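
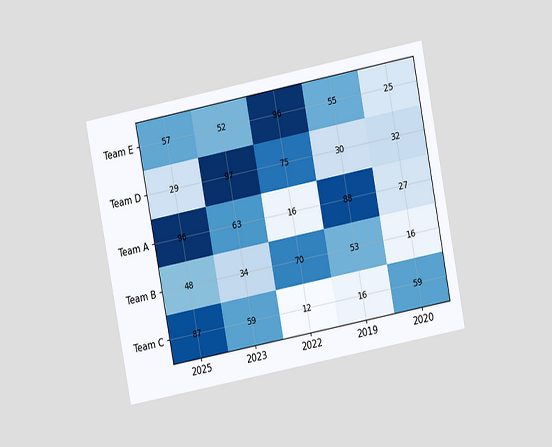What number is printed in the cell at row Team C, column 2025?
87

The chart is tilted about 11° counter-clockwise and viewed at a slight angle. The (Team C, 2025) cell reads 87.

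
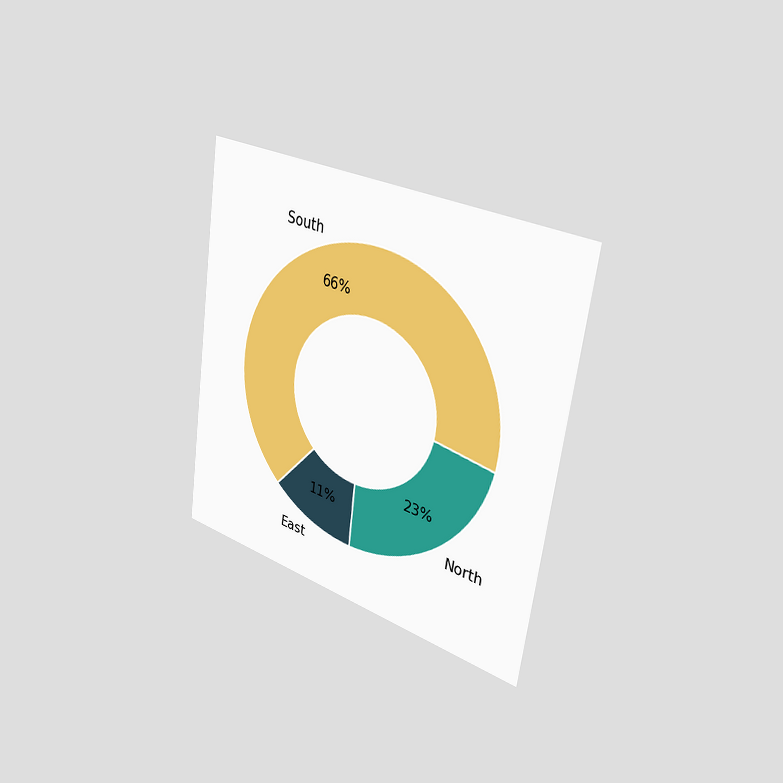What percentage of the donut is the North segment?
The chart is tilted about 8° clockwise and viewed slightly from the right. The North segment takes up 23% of the ring.

23%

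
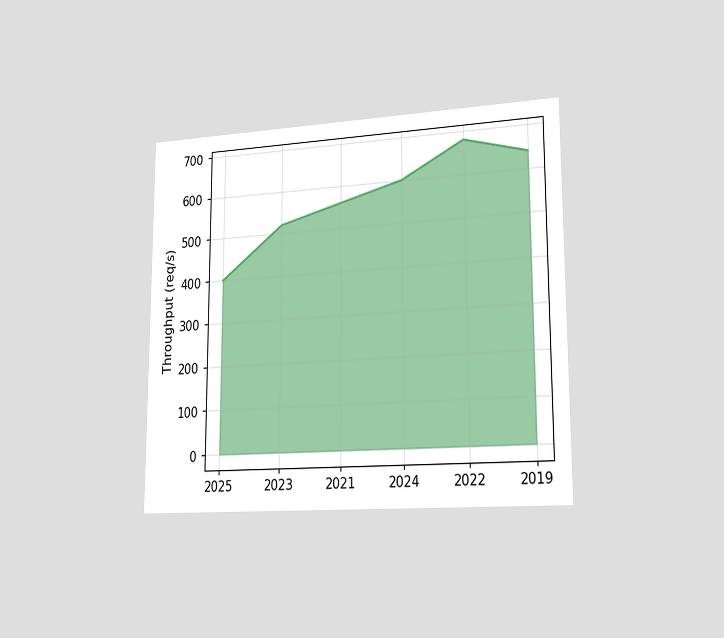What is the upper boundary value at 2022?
The chart is viewed slightly from the right. At 2022 the upper boundary is at 680req/s.

680req/s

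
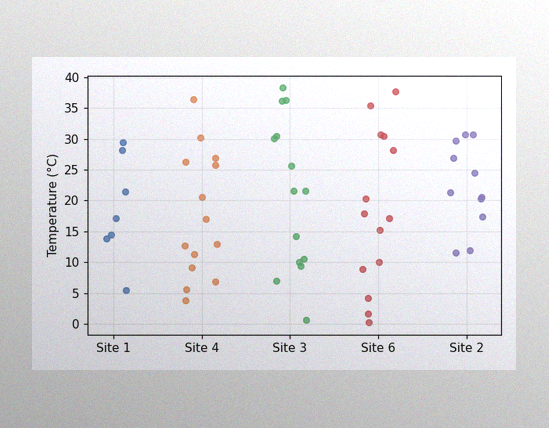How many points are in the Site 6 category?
14

The image has some photo noise and uneven lighting. Counting the markers in the Site 6 column gives 14.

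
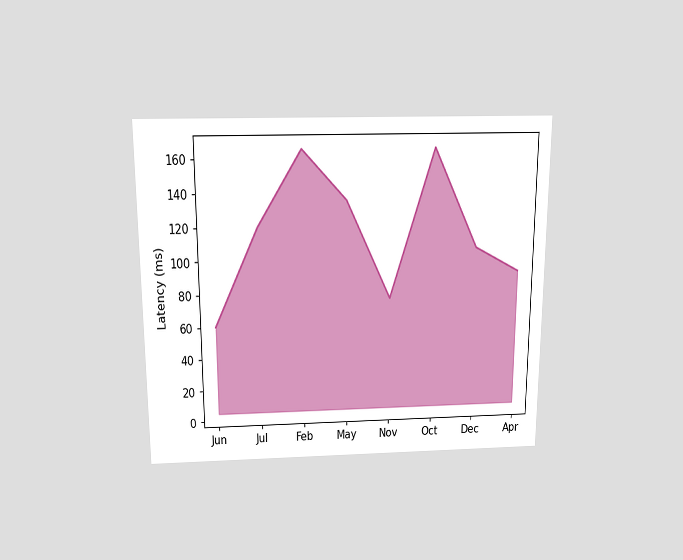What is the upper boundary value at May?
The chart is viewed slightly from above. At May the upper boundary is at 135ms.

135ms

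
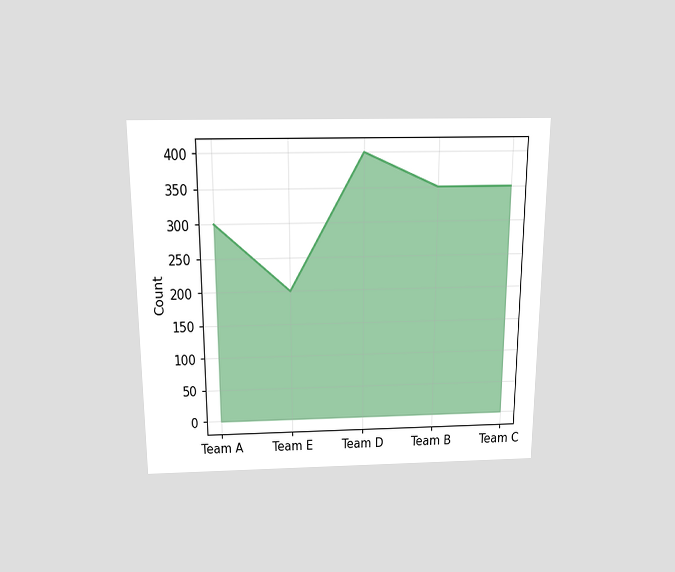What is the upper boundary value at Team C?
350

The chart is viewed slightly from above. At Team C the upper boundary is at 350.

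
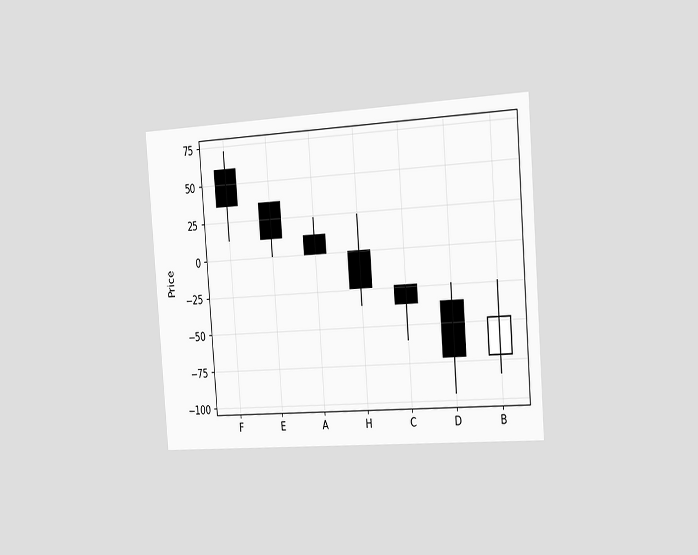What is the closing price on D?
The chart is tilted about 4° counter-clockwise and viewed slightly from the right. The D candle closes at -72.

-72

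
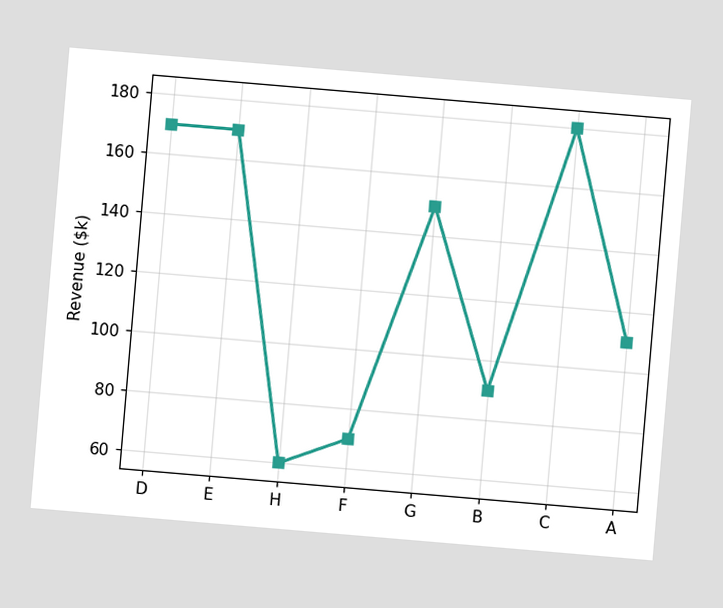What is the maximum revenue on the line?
The chart is tilted about 5° clockwise. The highest point is at C, and reading across to the y-axis gives $180k.

$180k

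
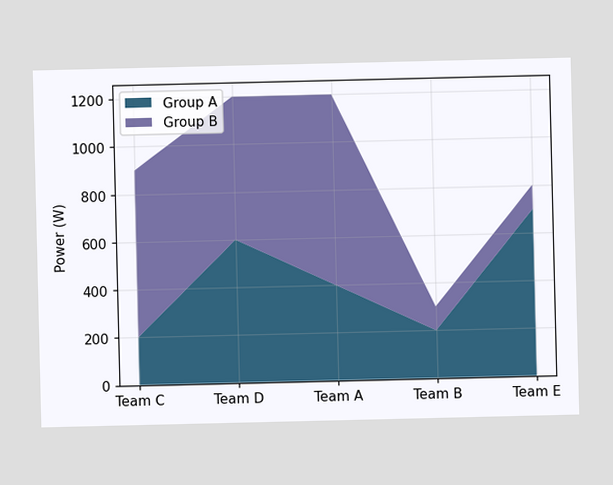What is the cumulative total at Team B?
300W

The stacked total at Team B reaches 300W.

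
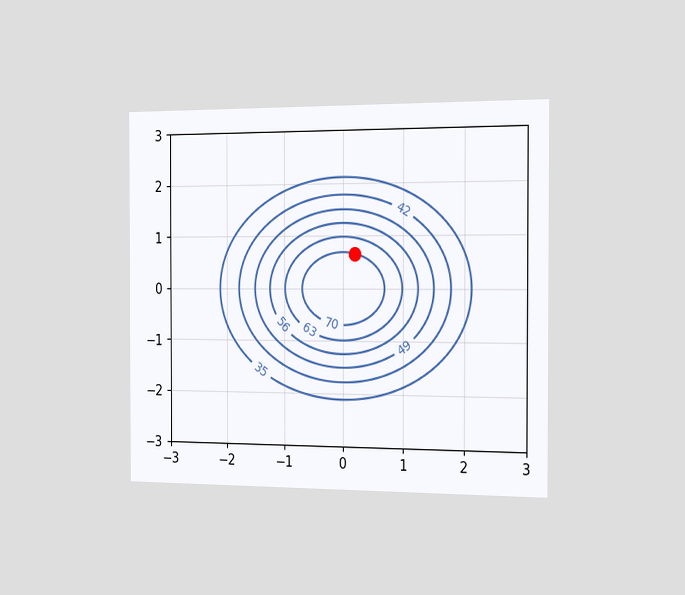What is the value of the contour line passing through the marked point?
70

The chart is viewed slightly from the right. The marked point sits on the contour labelled 70.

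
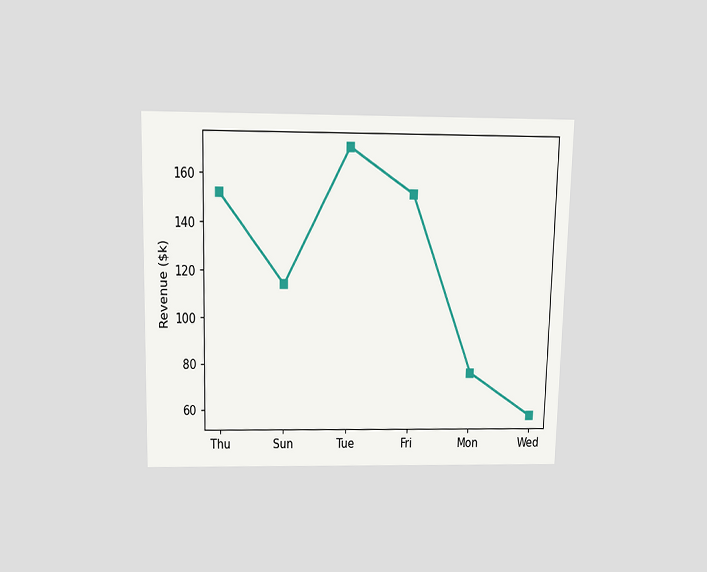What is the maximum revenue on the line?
The chart is viewed slightly from above. The highest point is at Tue, and reading across to the y-axis gives $171k.

$171k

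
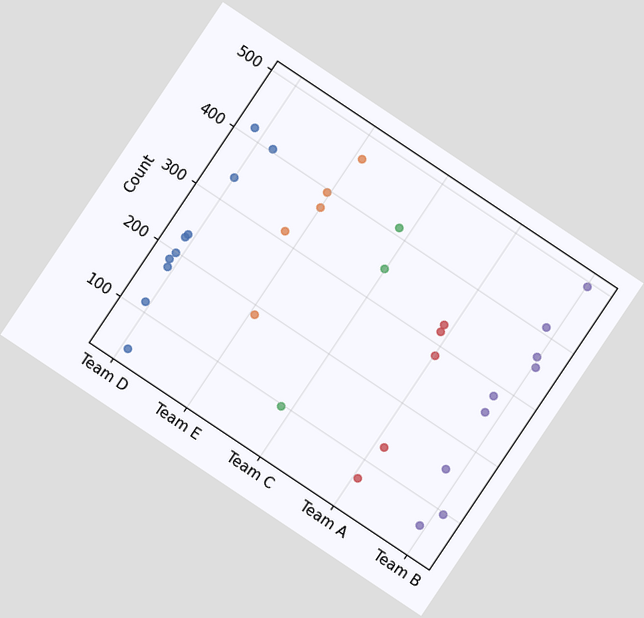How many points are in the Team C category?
The chart is tilted about 34° clockwise. Counting the markers in the Team C column gives 3.

3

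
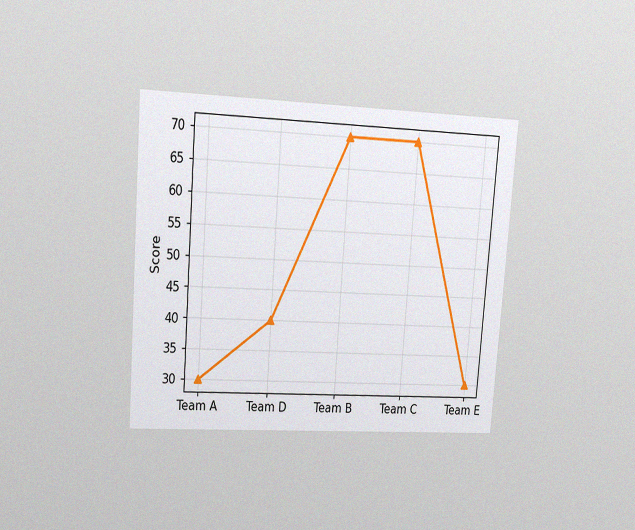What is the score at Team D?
The chart is tilted about 4° clockwise and viewed at a slight angle, with some photo noise. At Team D, the line is at 40.

40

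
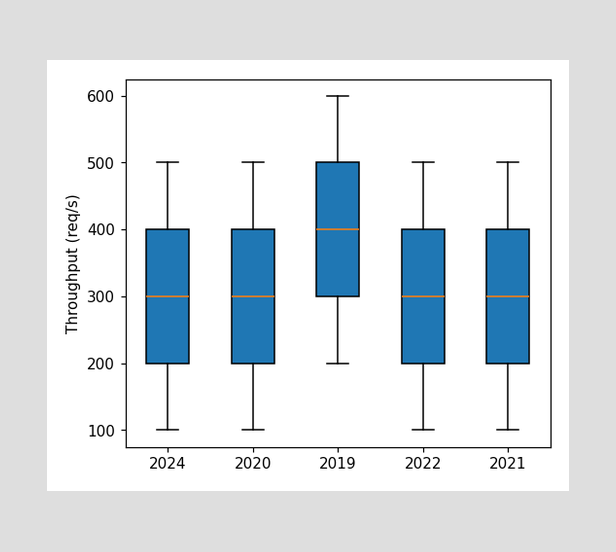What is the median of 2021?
The median line in the 2021 box sits at 300req/s.

300req/s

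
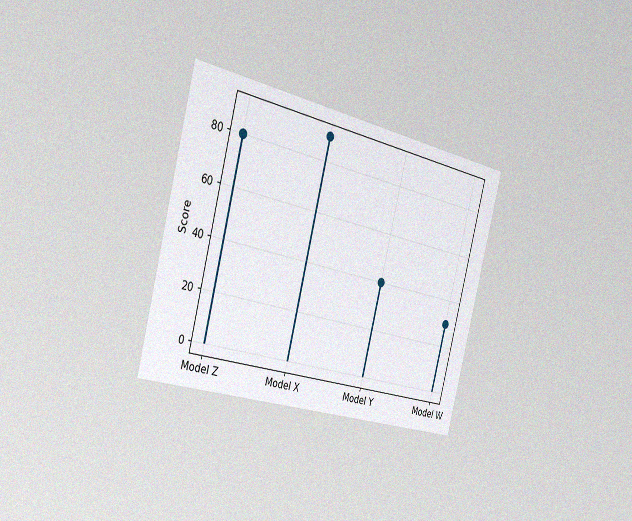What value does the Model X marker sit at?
The chart is tilted about 14° clockwise and viewed slightly from the left, with some photo noise. The Model X marker sits at 90.

90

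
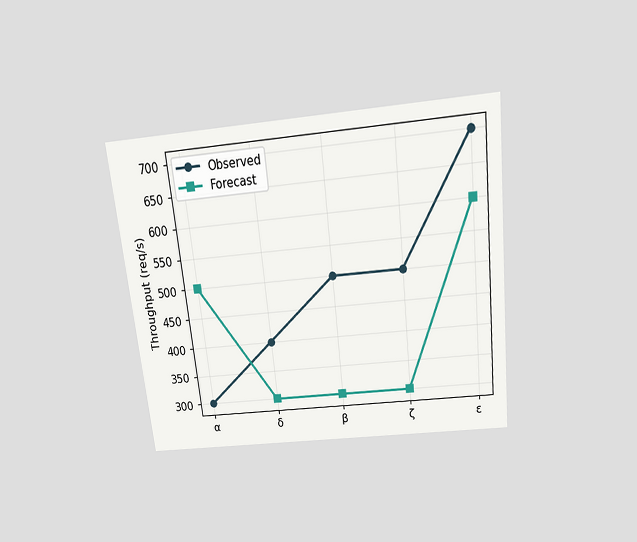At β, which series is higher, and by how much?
Observed, by 200req/s

The chart is tilted about 6° counter-clockwise and viewed slightly from above. At β, Observed sits above the other line by 200req/s.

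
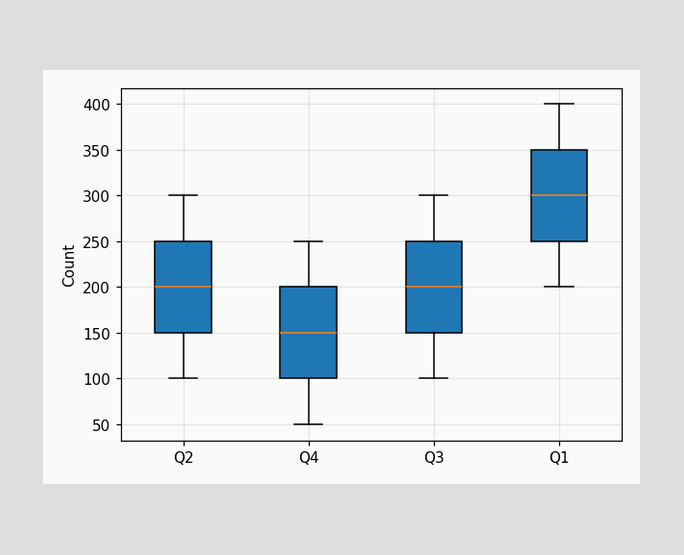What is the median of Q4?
The median line in the Q4 box sits at 150.

150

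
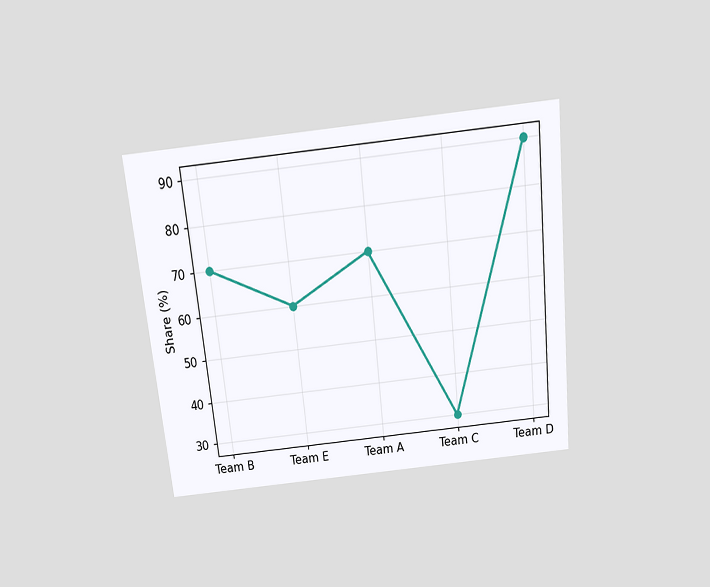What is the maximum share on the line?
90%

The chart is tilted about 6° counter-clockwise and viewed slightly from above. The highest point is at Team D, and reading across to the y-axis gives 90%.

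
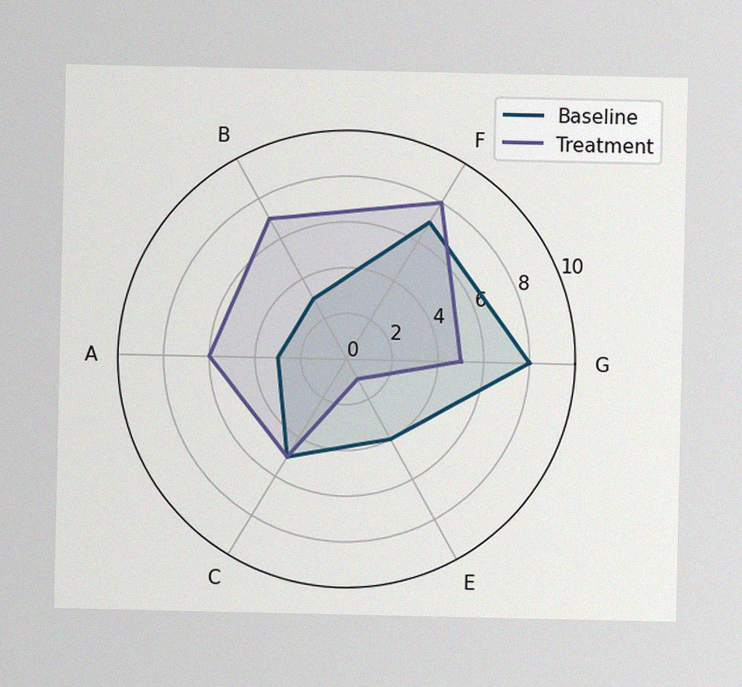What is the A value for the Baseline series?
3

The image has some photo noise and uneven lighting. On the A axis, Baseline reaches 3.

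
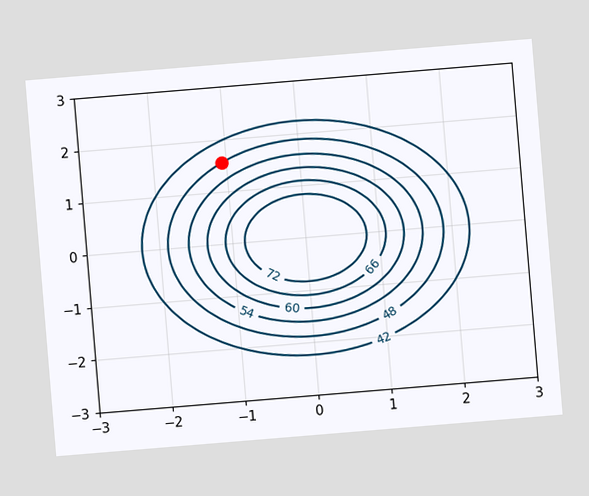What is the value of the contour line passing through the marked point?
48

The chart is tilted about 5° counter-clockwise. The marked point sits on the contour labelled 48.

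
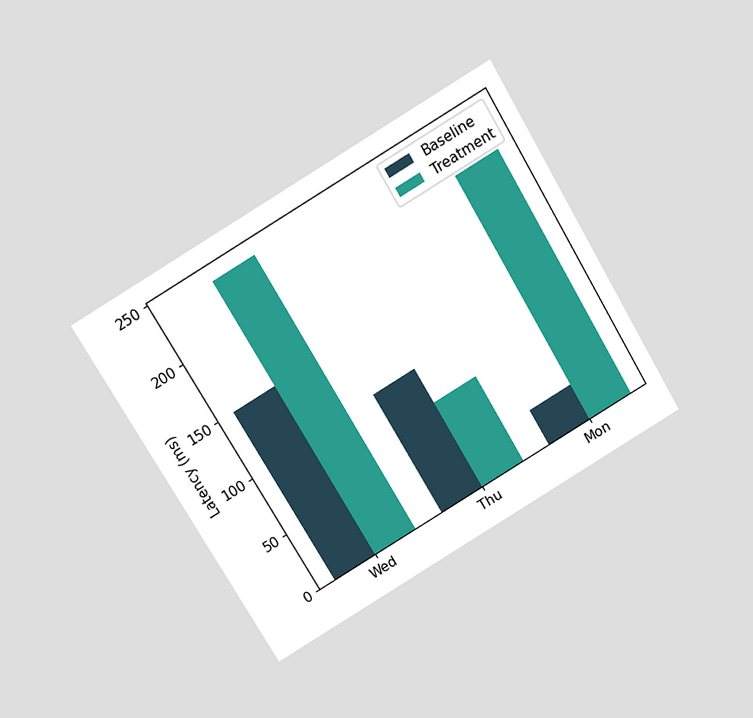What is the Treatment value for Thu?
The chart is tilted about 31° counter-clockwise and viewed slightly from above. The Treatment bar at Thu reaches 75ms on the y-axis.

75ms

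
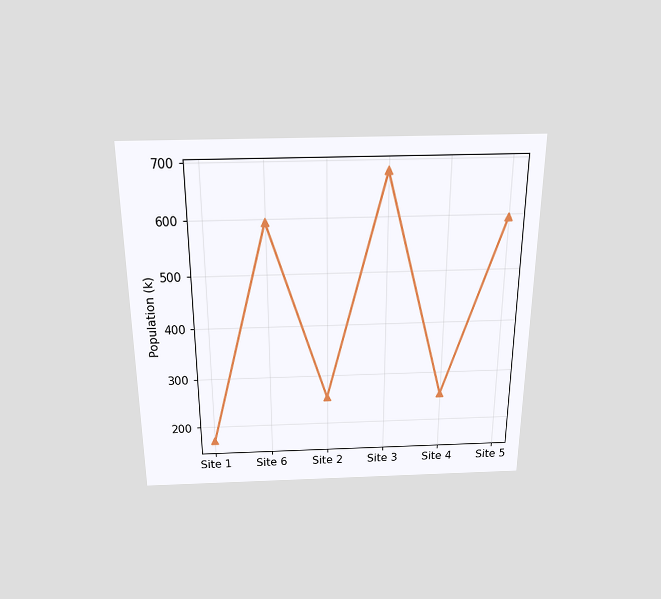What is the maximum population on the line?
The chart is viewed slightly from above. The highest point is at Site 3, and reading across to the y-axis gives 680k.

680k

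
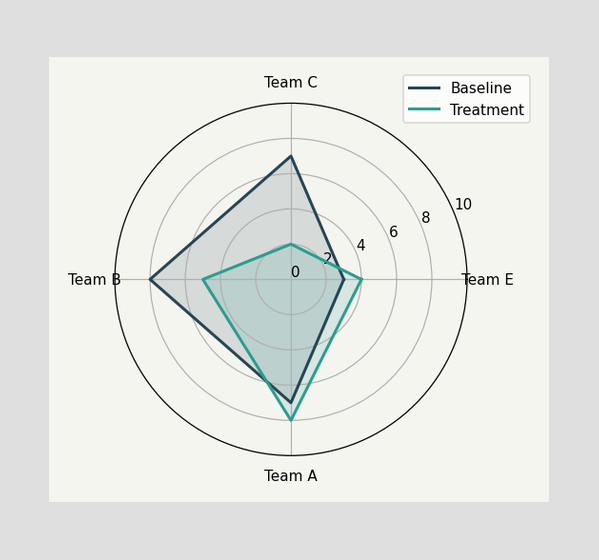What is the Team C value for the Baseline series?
On the Team C axis, Baseline reaches 7.

7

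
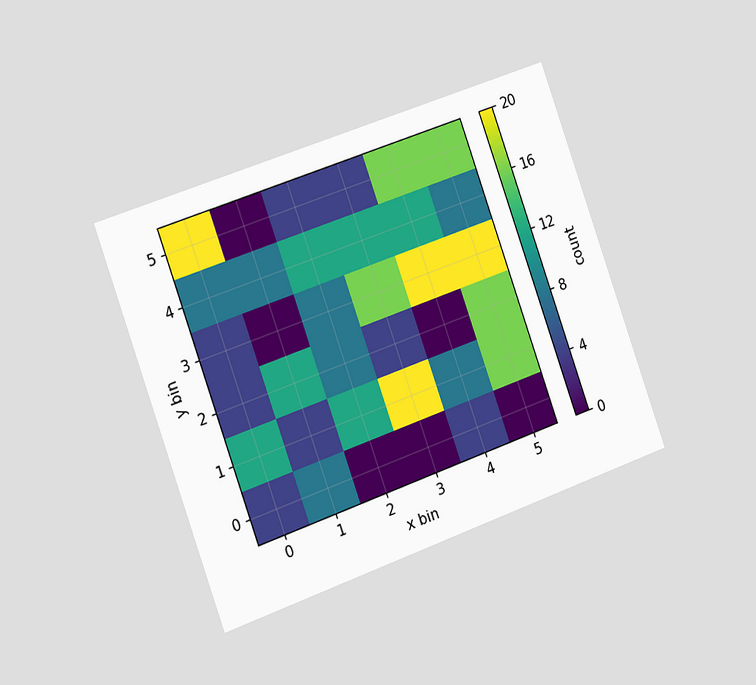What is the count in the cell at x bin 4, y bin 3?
The chart is tilted about 20° counter-clockwise and viewed slightly from the left. Matching the cell (4, 3) against the colorbar gives 20.

20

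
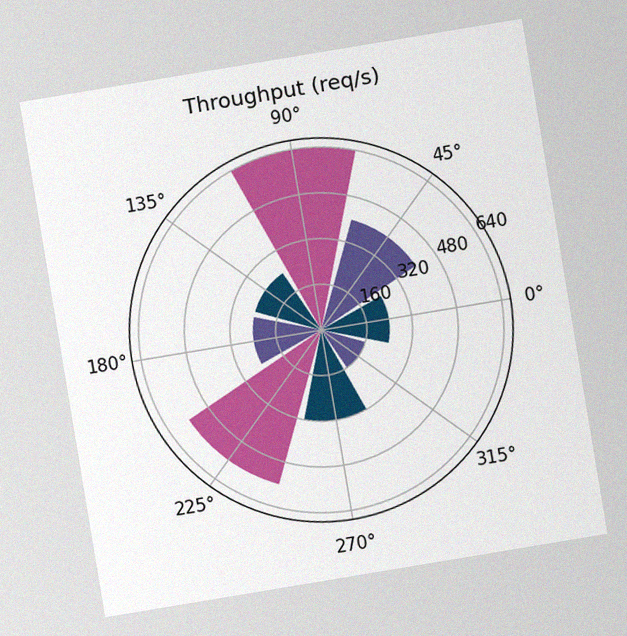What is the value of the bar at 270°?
The chart is tilted about 9° counter-clockwise, with some photo noise. The bar at 270° reaches 320req/s on the radial axis.

320req/s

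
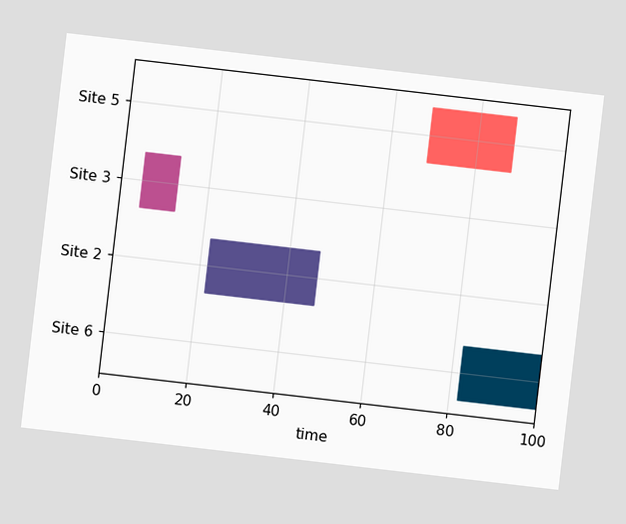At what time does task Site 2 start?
The chart is tilted about 7° clockwise. The Site 2 bar begins at t=22.

22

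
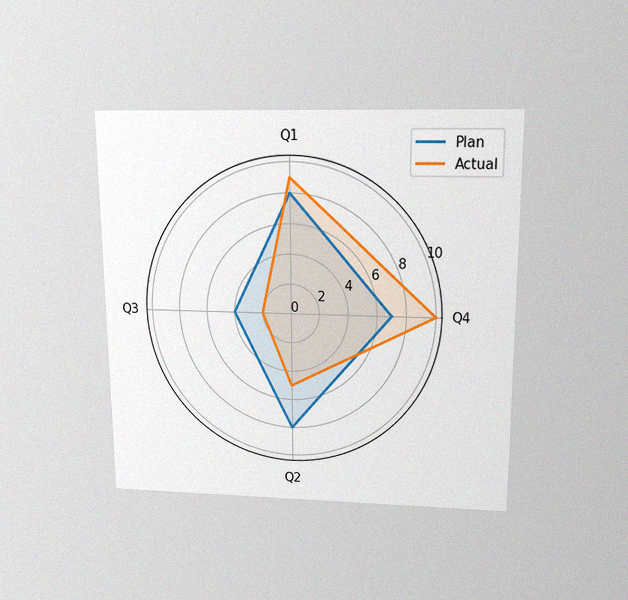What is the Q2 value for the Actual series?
5

The chart is viewed slightly from above, with some photo noise. On the Q2 axis, Actual reaches 5.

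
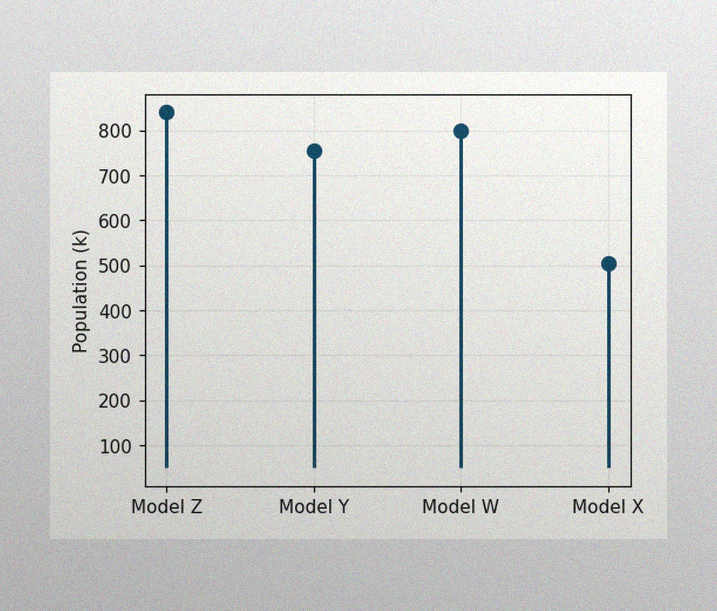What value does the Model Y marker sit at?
The image has some photo noise and uneven lighting. The Model Y marker sits at 756k.

756k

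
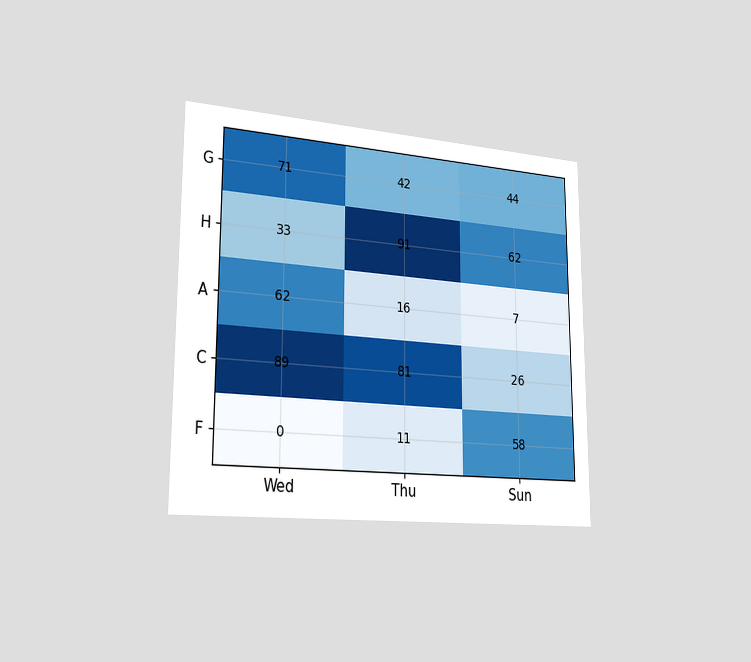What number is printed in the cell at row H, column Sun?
The chart is viewed slightly from the left. The (H, Sun) cell reads 62.

62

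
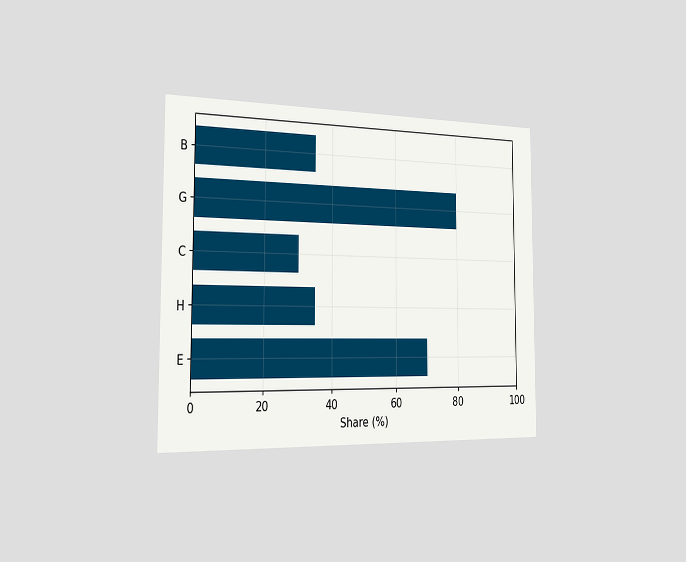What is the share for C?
30%

The chart is viewed slightly from the left. Reading along the chart's x-axis, the C bar reaches 30%.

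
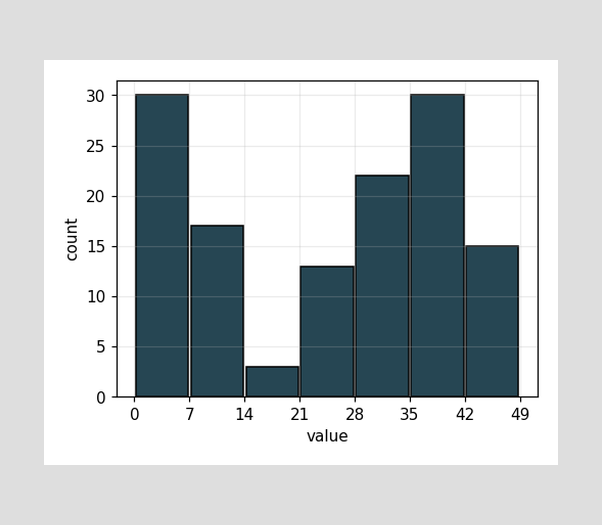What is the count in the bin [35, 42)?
The [35, 42) bin has height 30.

30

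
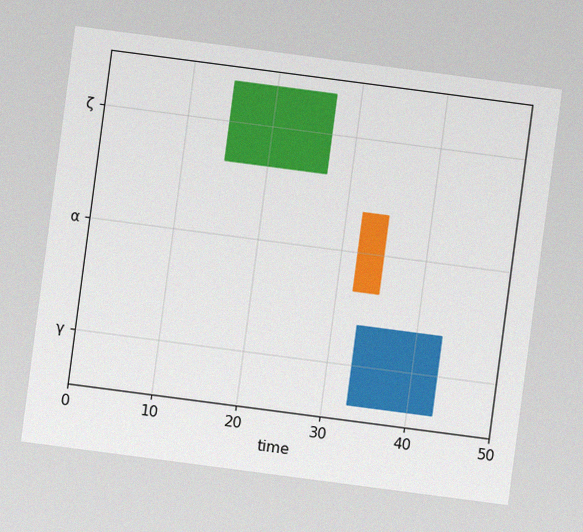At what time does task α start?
32

The chart is tilted about 7° clockwise, with some photo noise. The α bar begins at t=32.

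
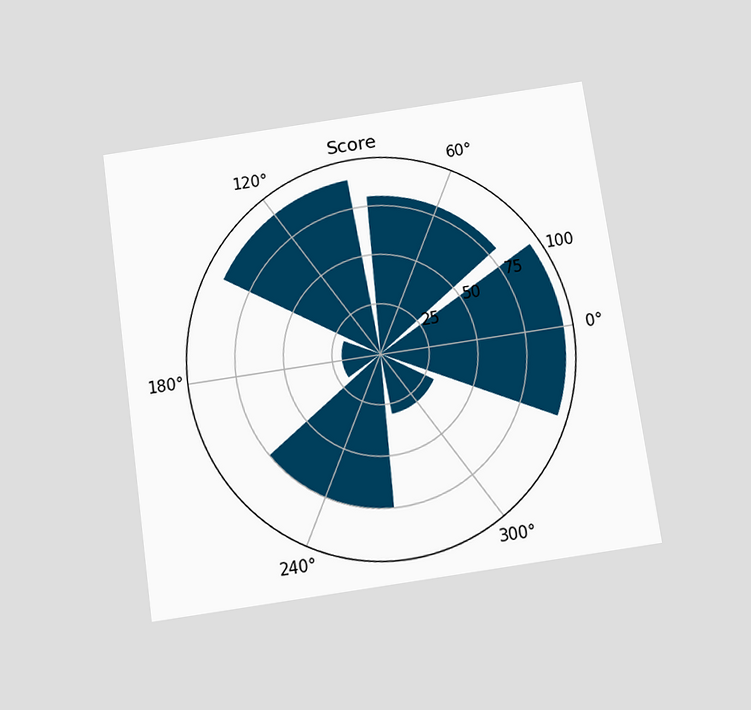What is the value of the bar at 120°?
90

The chart is tilted about 8° counter-clockwise and viewed slightly from below. The bar at 120° reaches 90 on the radial axis.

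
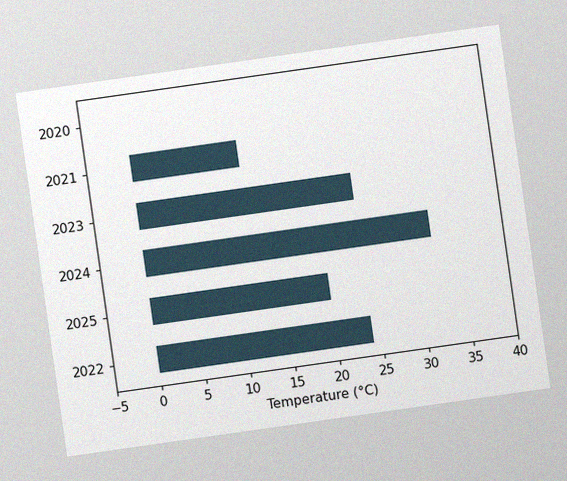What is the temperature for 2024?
32°C

The chart is tilted about 8° counter-clockwise, with some photo noise. Reading along the chart's x-axis, the 2024 bar reaches 32°C.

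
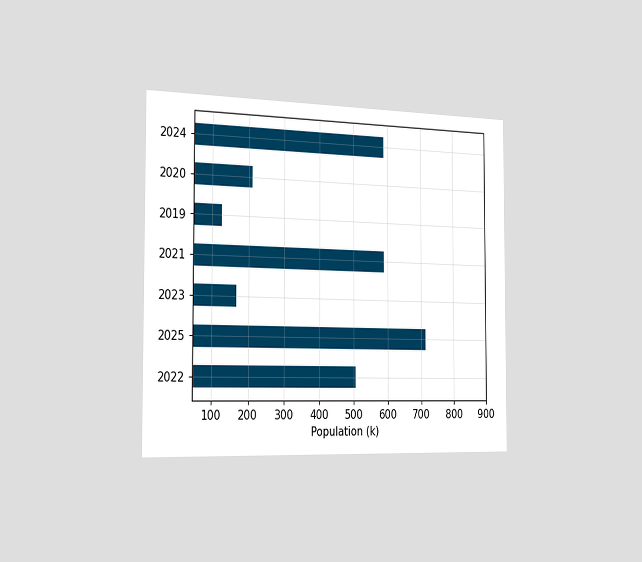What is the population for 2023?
168k

The chart is viewed slightly from the left. Reading along the chart's x-axis, the 2023 bar reaches 168k.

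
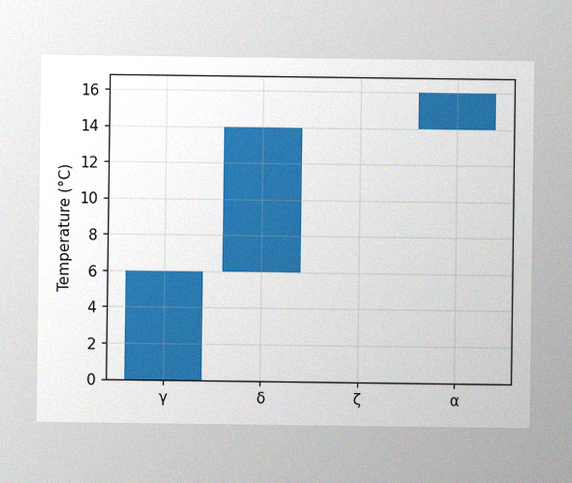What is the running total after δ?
The image has some photo noise and uneven lighting. After δ the running total reaches 14°C.

14°C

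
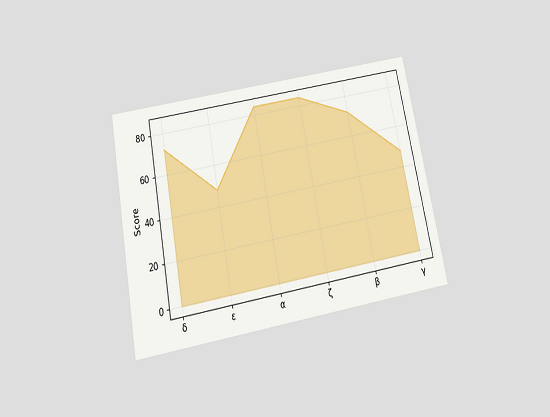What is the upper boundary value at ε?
48

The chart is tilted about 11° counter-clockwise and viewed slightly from below. At ε the upper boundary is at 48.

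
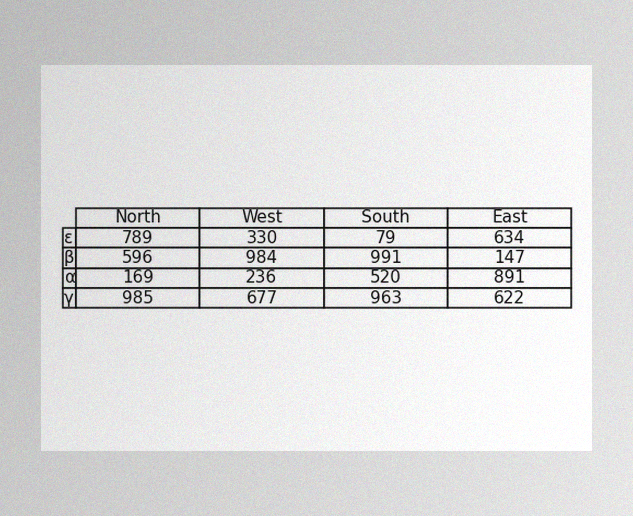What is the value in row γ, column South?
The image has some photo noise and uneven lighting. The (γ, South) cell reads 963.

963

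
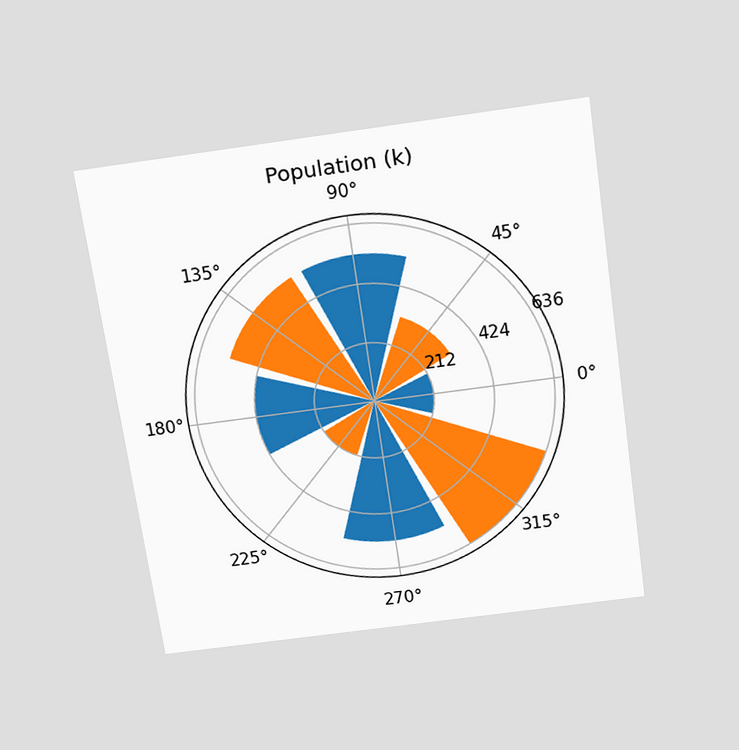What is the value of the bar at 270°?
The chart is tilted about 8° counter-clockwise and viewed slightly from above. The bar at 270° reaches 530k on the radial axis.

530k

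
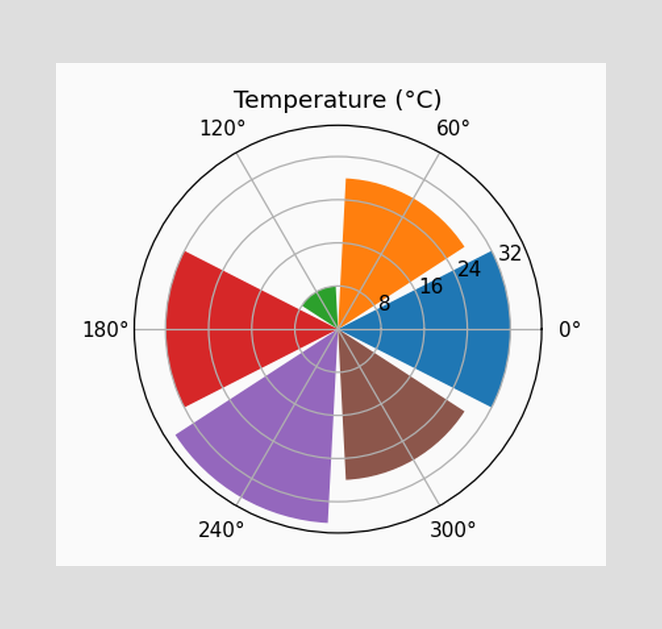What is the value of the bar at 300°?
28°C

The bar at 300° reaches 28°C on the radial axis.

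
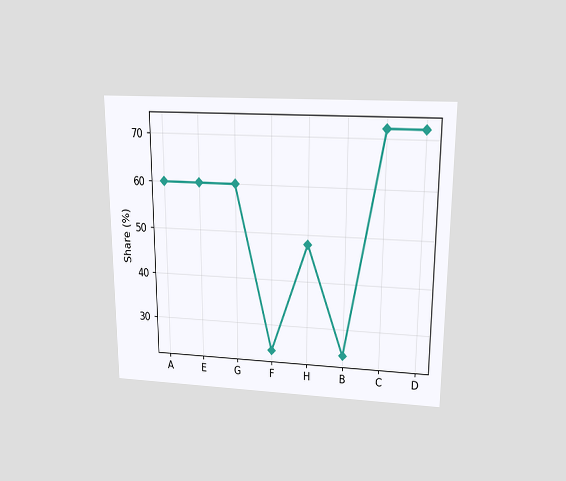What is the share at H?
The chart is viewed slightly from above. At H, the line is at 48%.

48%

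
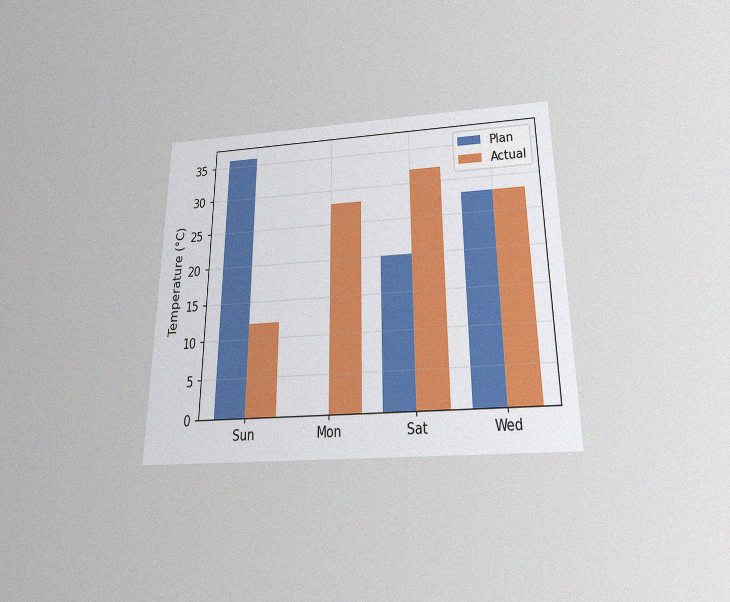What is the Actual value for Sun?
The chart is viewed slightly from below, with some photo noise. The Actual bar at Sun reaches 12°C on the y-axis.

12°C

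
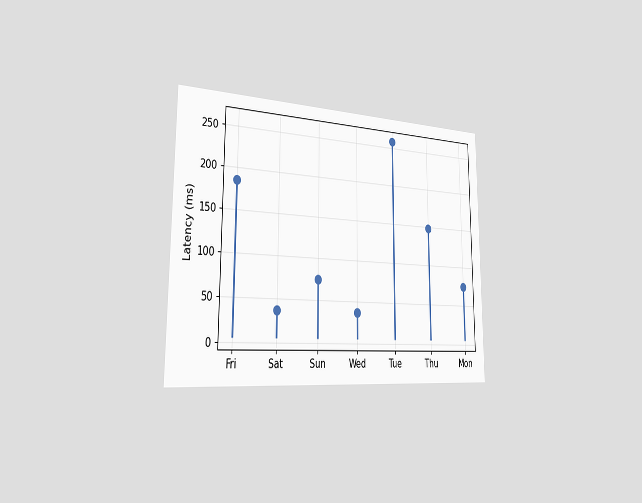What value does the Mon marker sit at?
The chart is viewed slightly from the left. The Mon marker sits at 74ms.

74ms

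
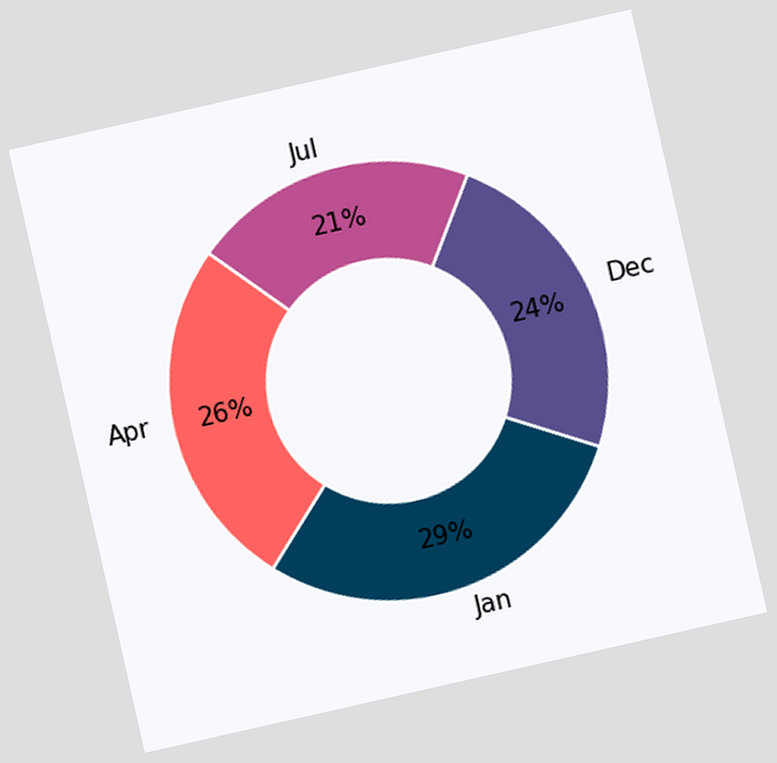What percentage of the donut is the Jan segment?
The chart is tilted about 13° counter-clockwise. The Jan segment takes up 29% of the ring.

29%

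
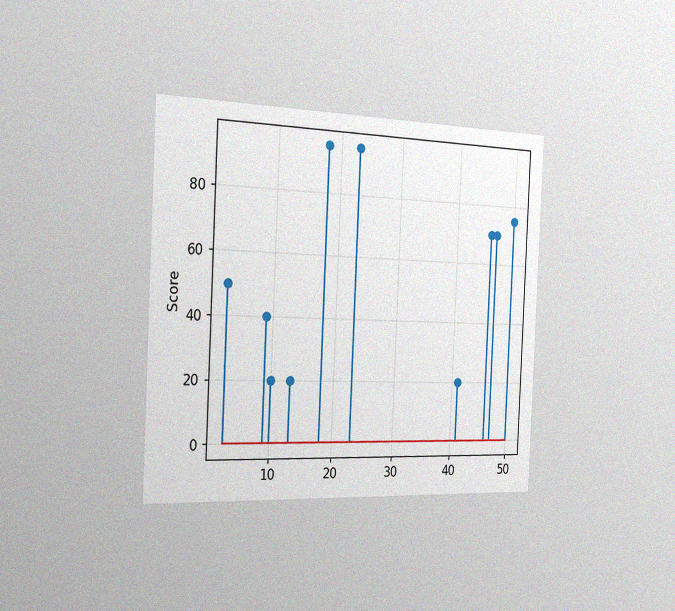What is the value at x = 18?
The chart is tilted about 3° clockwise and viewed slightly from the left, with some photo noise. The stem at x=18 reaches 95.

95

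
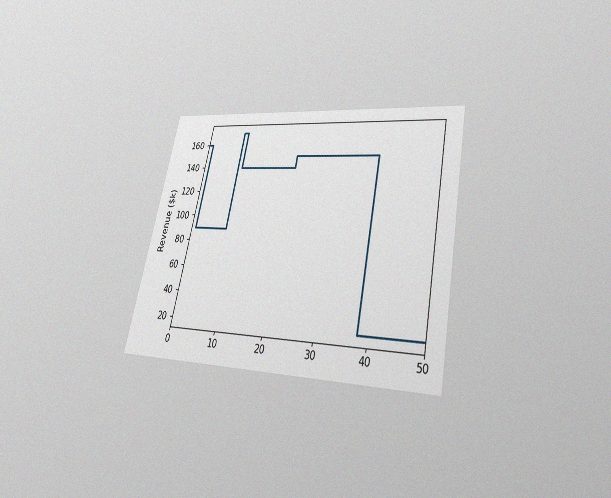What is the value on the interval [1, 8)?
$90k

The chart is tilted about 12° clockwise and viewed slightly from below, with some photo noise. On [1, 8) the step sits at $90k.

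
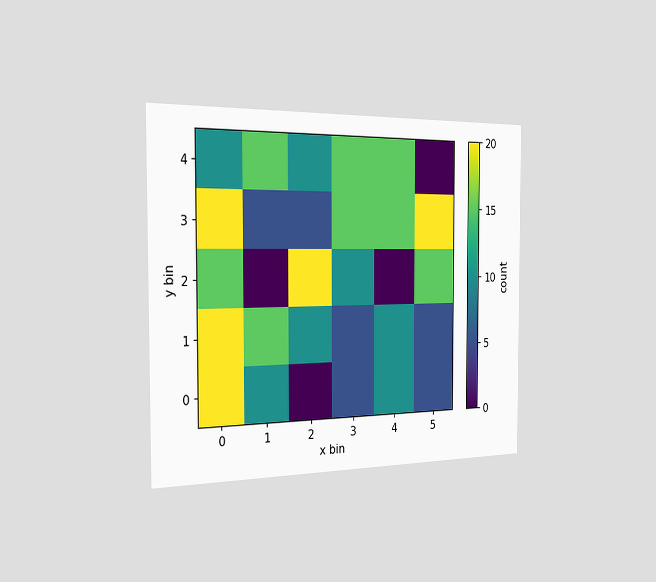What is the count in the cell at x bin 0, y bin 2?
The chart is viewed slightly from the left. Matching the cell (0, 2) against the colorbar gives 15.

15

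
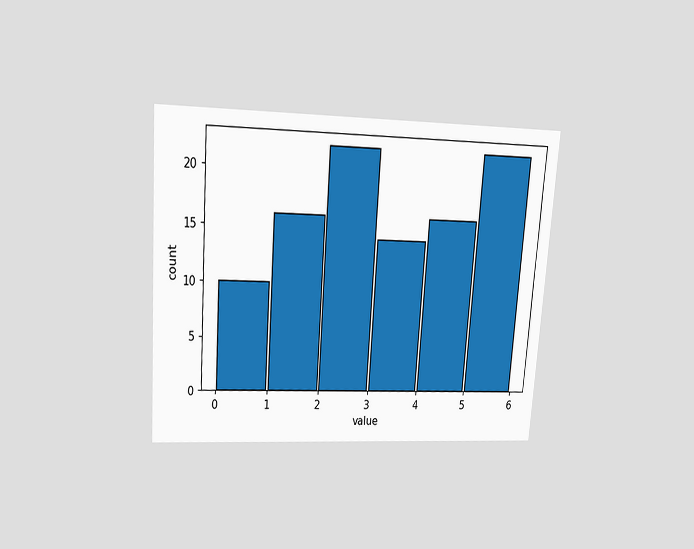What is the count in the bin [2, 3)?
22

The chart is tilted about 4° clockwise and viewed slightly from above. The [2, 3) bin has height 22.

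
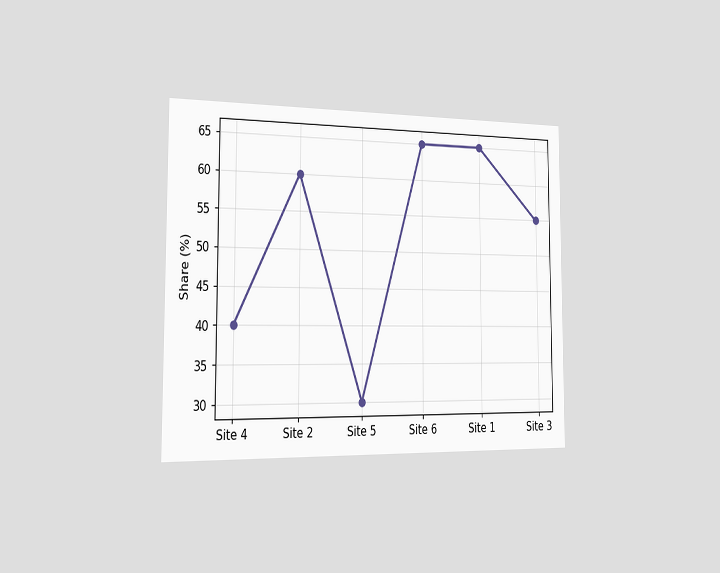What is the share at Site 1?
The chart is viewed slightly from the left. At Site 1, the line is at 65%.

65%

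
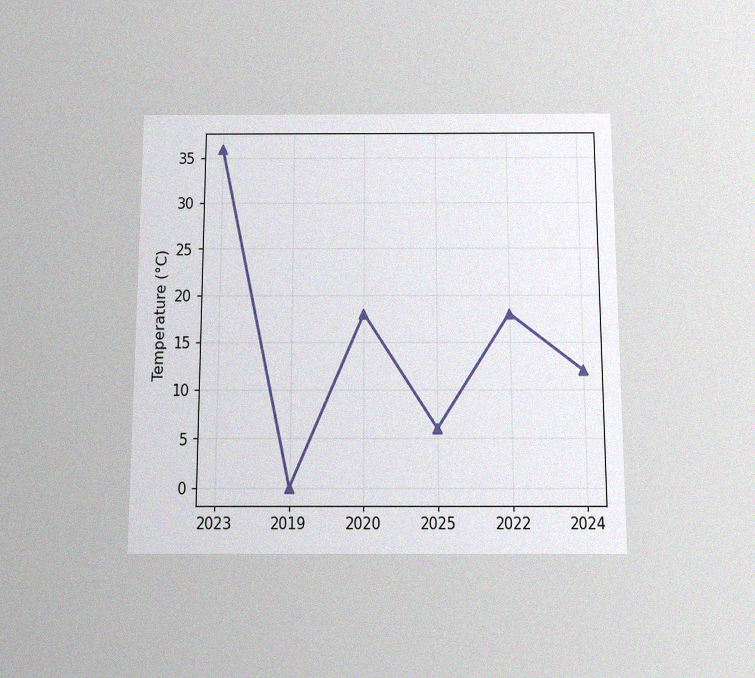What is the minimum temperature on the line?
The chart is viewed slightly from below, with some photo noise. The lowest point is at 2019, and reading across to the y-axis gives 0°C.

0°C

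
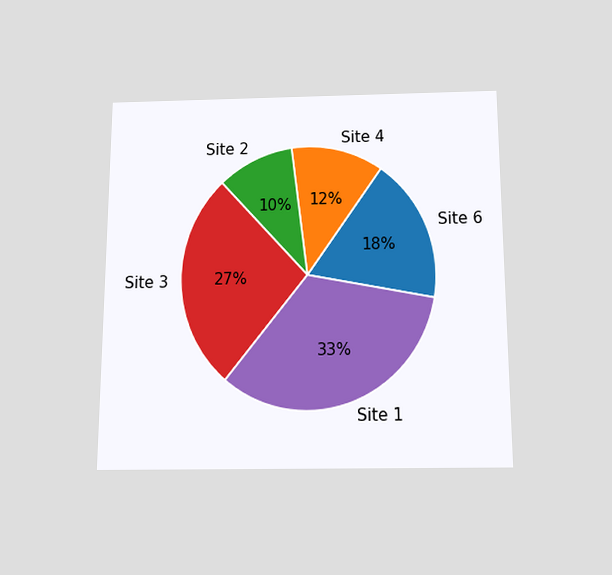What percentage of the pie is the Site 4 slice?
12%

The chart is viewed slightly from below. The Site 4 slice takes up 12% of the pie.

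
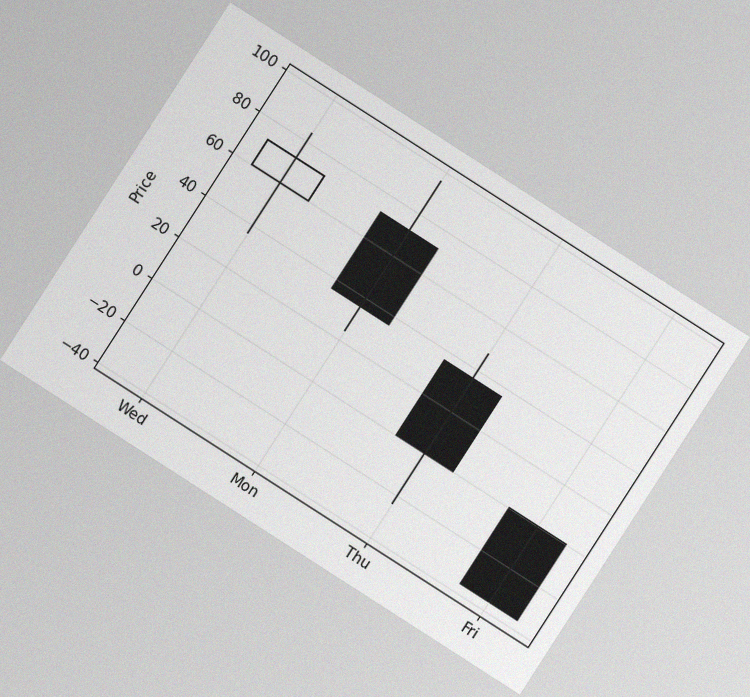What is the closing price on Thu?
The chart is tilted about 33° clockwise, with some photo noise. The Thu candle closes at 0.

0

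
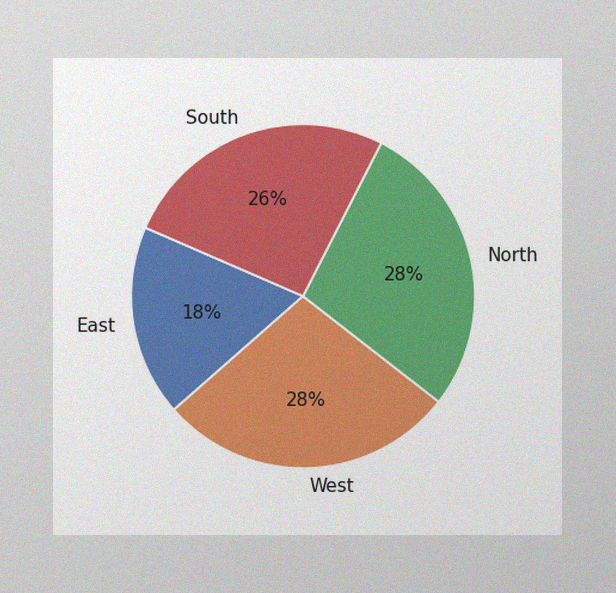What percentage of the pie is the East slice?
18%

The image has some photo noise and uneven lighting. The East slice takes up 18% of the pie.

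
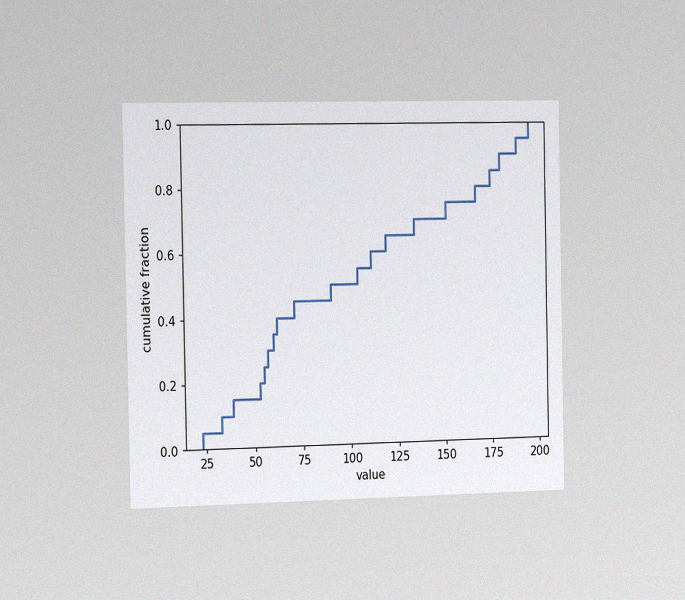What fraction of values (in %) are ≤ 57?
30%

The chart is viewed slightly from the left, with some photo noise. At x=57 the ECDF step is at 30%.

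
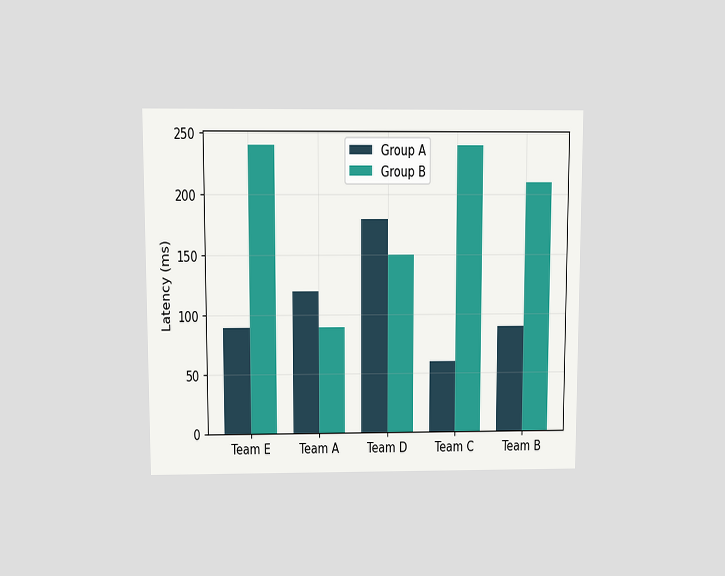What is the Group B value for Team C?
240ms

The chart is viewed slightly from above. The Group B bar at Team C reaches 240ms on the y-axis.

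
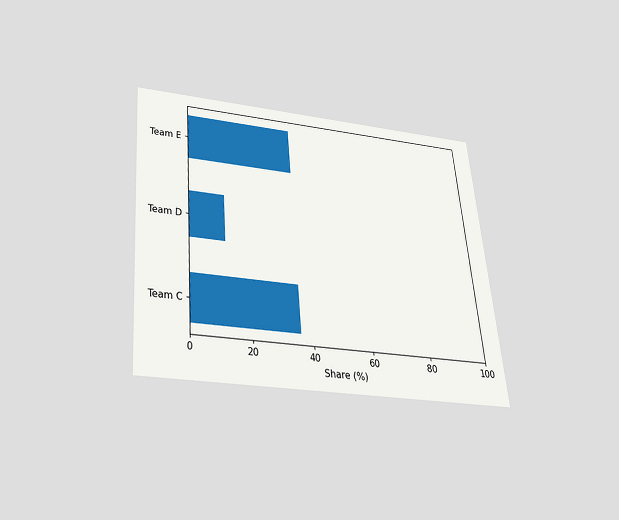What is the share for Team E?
36%

The chart is tilted about 5° counter-clockwise and viewed slightly from below. Reading along the chart's x-axis, the Team E bar reaches 36%.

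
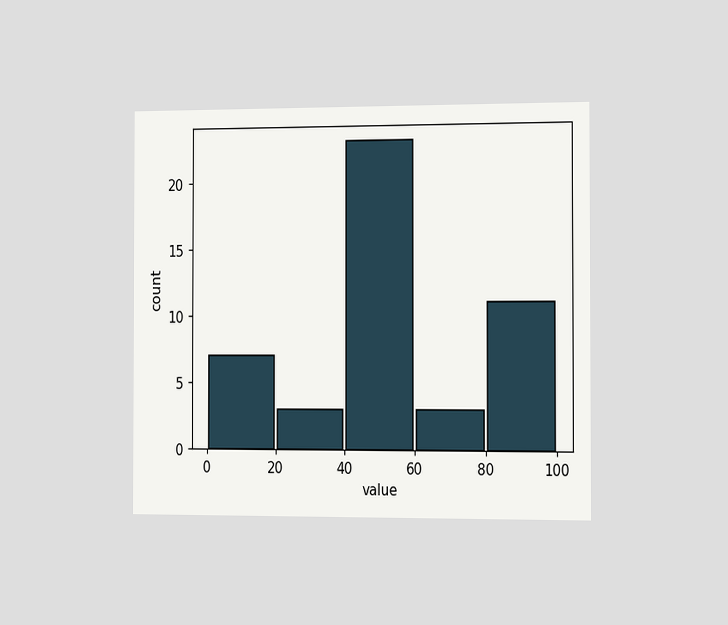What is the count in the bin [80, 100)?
The chart is viewed slightly from the right. The [80, 100) bin has height 11.

11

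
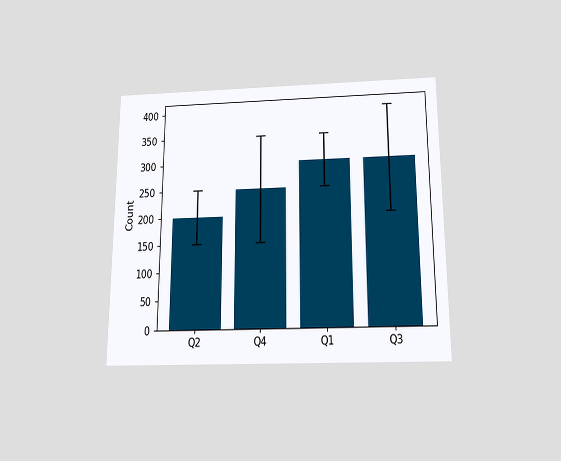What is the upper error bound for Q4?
The chart is viewed slightly from below. The Q4 bar's upper whisker reaches 350.

350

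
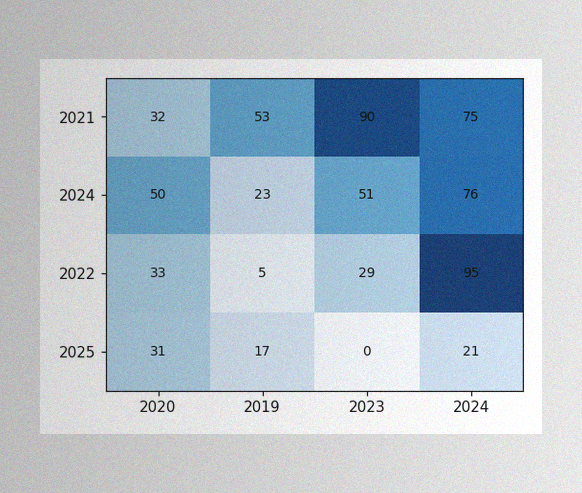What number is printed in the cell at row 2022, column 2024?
The image has some photo noise and uneven lighting. The (2022, 2024) cell reads 95.

95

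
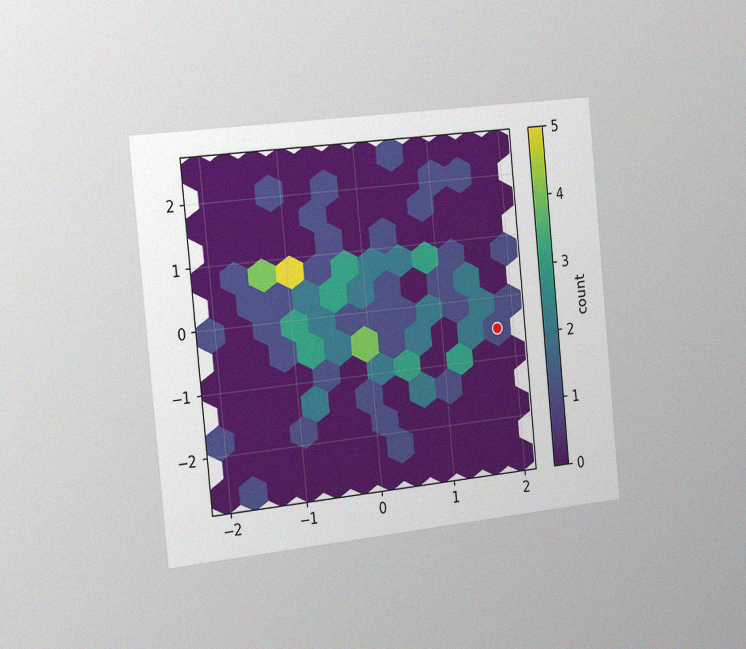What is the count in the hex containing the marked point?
The chart is tilted about 6° counter-clockwise and viewed slightly from the left, with some photo noise. The marked hex reads 1 on the colorbar.

1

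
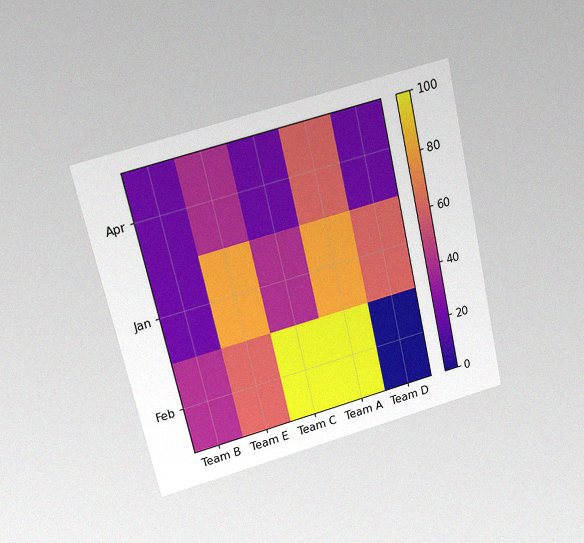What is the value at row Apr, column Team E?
The chart is tilted about 13° counter-clockwise and viewed slightly from above, with some photo noise. Matching cell (Apr, Team E) against the colorbar gives 40.

40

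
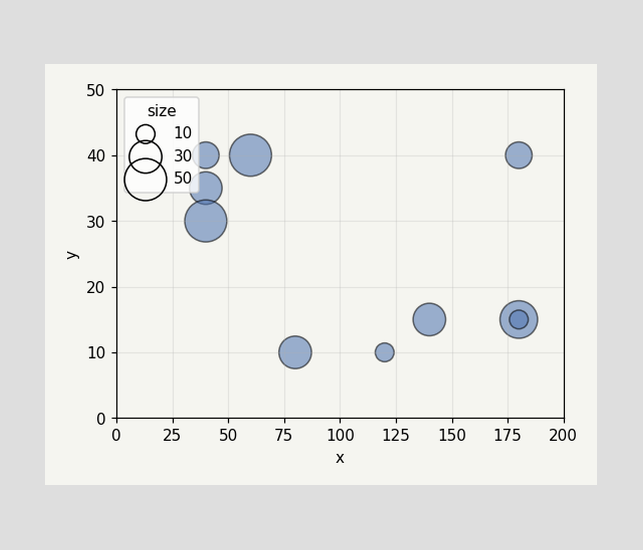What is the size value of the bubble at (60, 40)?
50

Matching the bubble at (60, 40) against the size legend gives 50.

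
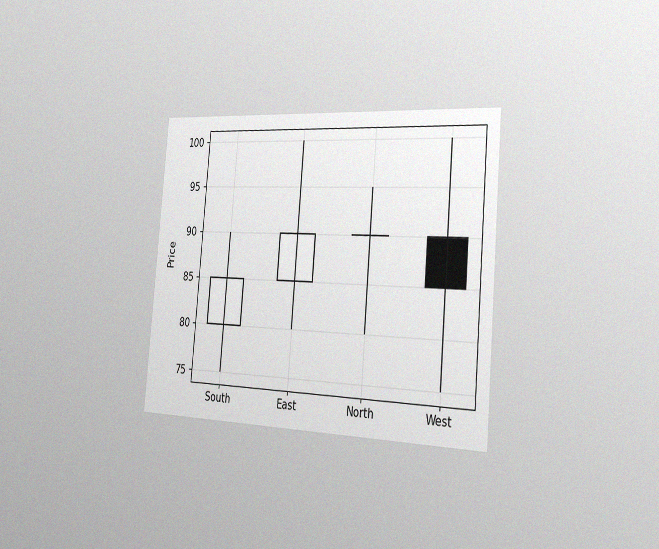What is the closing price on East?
90

The chart is tilted about 5° clockwise and viewed slightly from the right, with some photo noise. The East candle closes at 90.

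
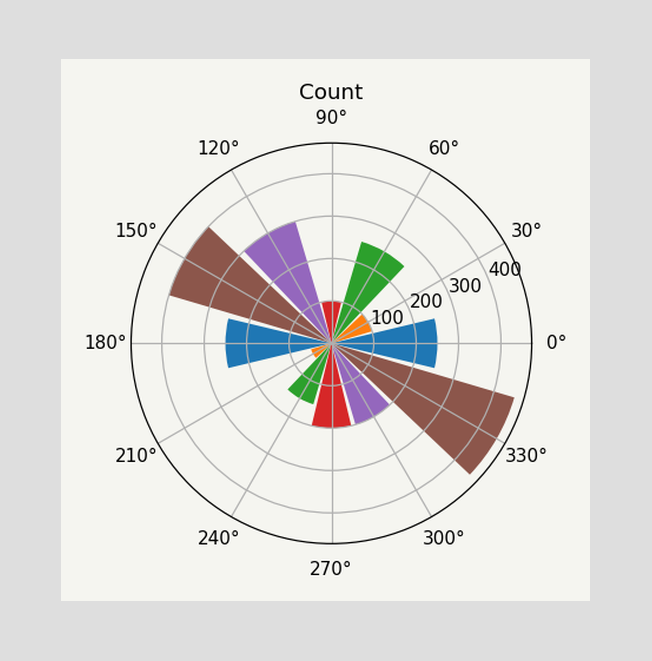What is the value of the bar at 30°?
The bar at 30° reaches 100 on the radial axis.

100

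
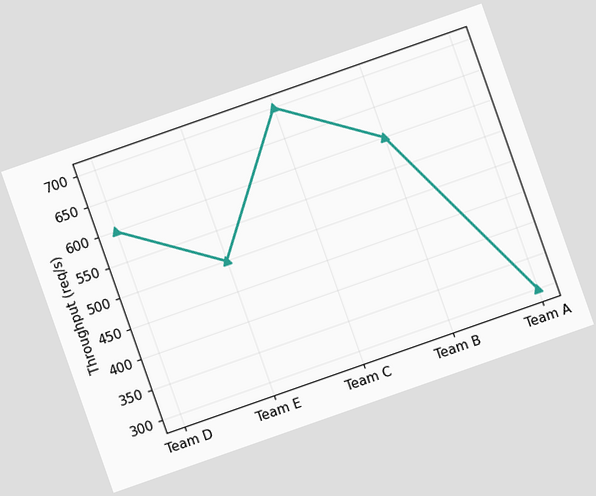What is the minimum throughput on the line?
300req/s

The chart is tilted about 19° counter-clockwise. The lowest point is at Team A, and reading across to the y-axis gives 300req/s.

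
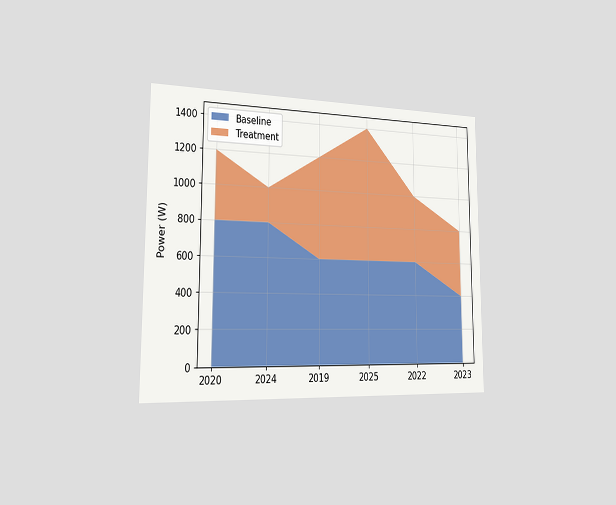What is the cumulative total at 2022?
1000W

The chart is viewed slightly from the left. The stacked total at 2022 reaches 1000W.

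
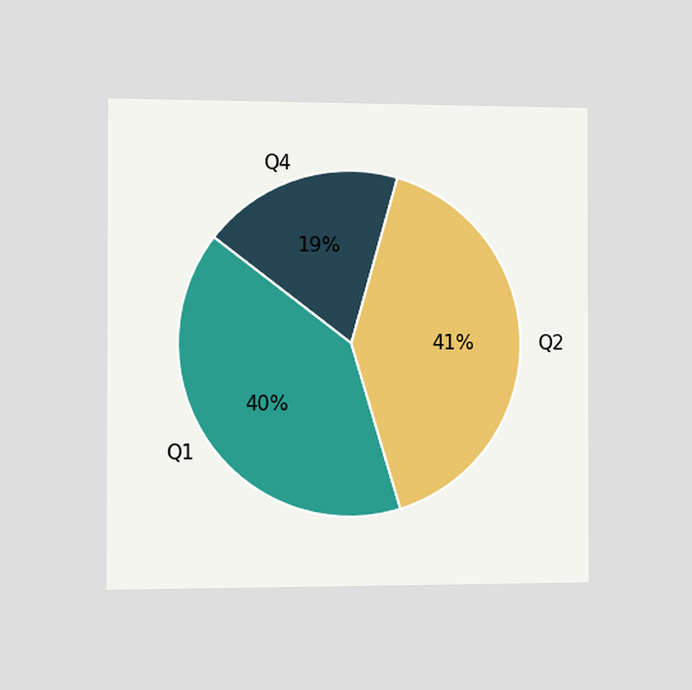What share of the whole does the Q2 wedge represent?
41%

The chart is viewed slightly from the left. The Q2 slice takes up 41% of the pie.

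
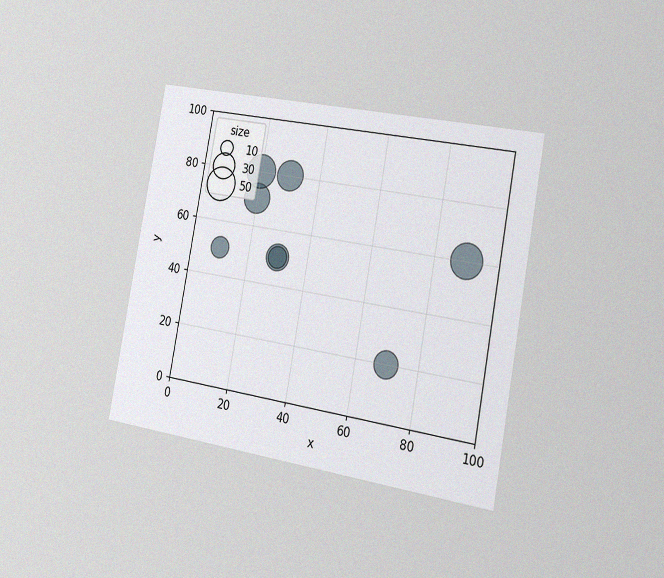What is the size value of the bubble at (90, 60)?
50

The chart is tilted about 10° clockwise and viewed slightly from the right, with some photo noise. Matching the bubble at (90, 60) against the size legend gives 50.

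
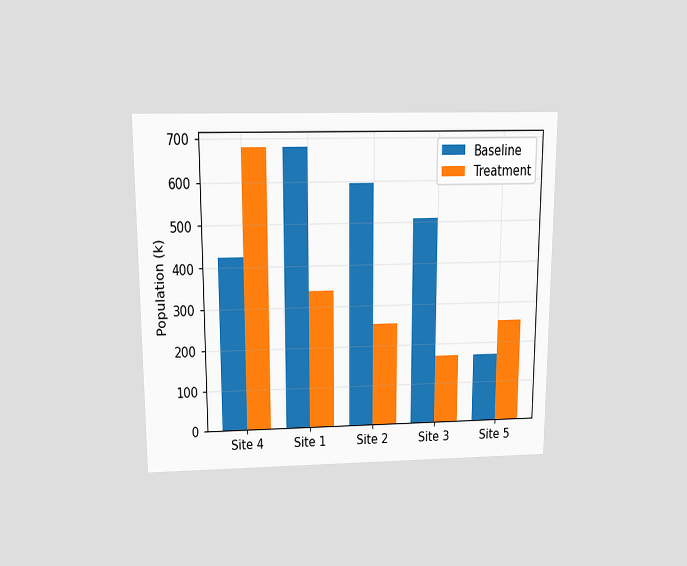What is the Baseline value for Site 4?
The chart is viewed slightly from above. The Baseline bar at Site 4 reaches 425k on the y-axis.

425k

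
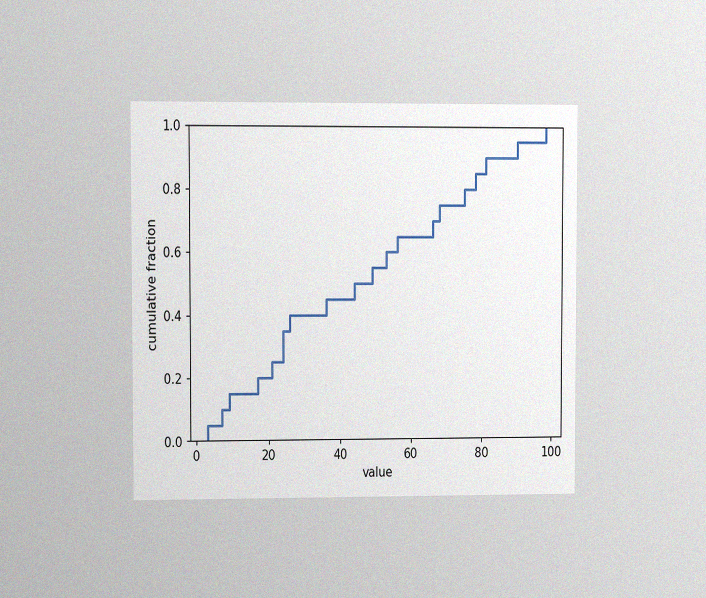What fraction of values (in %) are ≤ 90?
95%

The chart is viewed at a slight angle, with some photo noise. At x=90 the ECDF step is at 95%.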